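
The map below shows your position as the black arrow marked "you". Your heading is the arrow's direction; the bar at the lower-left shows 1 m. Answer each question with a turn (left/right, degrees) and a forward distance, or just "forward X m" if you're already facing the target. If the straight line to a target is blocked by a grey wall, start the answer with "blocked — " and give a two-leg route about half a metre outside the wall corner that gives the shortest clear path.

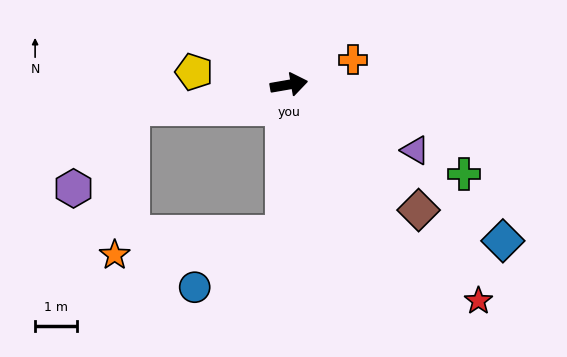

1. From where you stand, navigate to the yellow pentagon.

turn left 163°, forward 2.3 m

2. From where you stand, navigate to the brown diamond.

turn right 54°, forward 4.3 m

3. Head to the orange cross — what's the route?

turn left 11°, forward 1.6 m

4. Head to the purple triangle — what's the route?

turn right 37°, forward 3.4 m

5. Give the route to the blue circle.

blocked — turn right 102°, forward 3.5 m, then turn right 56°, forward 2.5 m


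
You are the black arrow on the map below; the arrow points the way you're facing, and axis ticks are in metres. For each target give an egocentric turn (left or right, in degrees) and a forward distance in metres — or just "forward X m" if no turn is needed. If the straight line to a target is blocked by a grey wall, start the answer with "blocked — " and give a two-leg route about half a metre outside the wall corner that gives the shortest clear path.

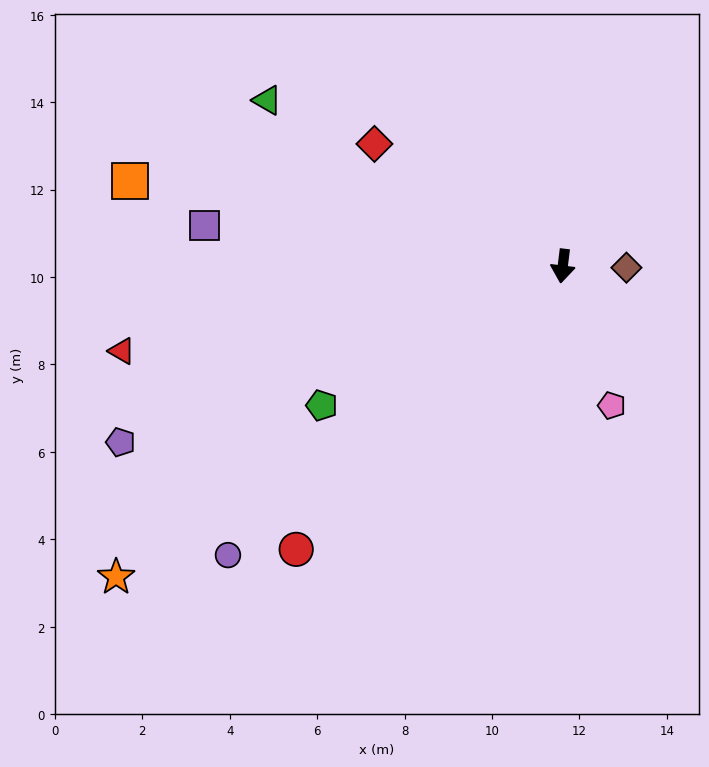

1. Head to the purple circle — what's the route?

turn right 42°, forward 10.1 m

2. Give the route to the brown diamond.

turn left 96°, forward 1.5 m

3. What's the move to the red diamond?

turn right 116°, forward 5.1 m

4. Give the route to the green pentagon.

turn right 53°, forward 6.4 m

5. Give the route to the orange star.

turn right 48°, forward 12.5 m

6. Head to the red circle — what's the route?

turn right 36°, forward 8.9 m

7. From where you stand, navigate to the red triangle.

turn right 72°, forward 10.3 m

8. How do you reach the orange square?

turn right 94°, forward 10.1 m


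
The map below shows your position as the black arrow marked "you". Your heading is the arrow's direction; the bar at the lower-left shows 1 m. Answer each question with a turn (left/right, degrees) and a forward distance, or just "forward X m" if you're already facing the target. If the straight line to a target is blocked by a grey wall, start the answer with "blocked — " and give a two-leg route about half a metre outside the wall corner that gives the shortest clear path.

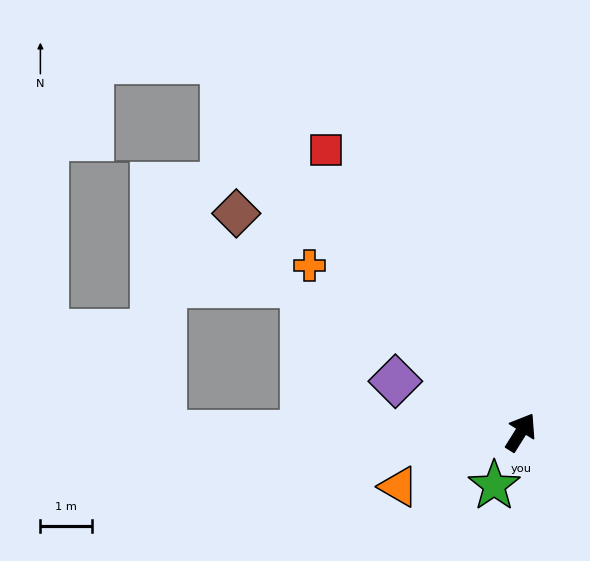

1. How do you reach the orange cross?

turn left 84°, forward 5.2 m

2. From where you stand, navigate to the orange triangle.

turn left 146°, forward 2.6 m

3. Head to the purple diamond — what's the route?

turn left 100°, forward 2.6 m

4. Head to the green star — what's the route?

turn right 174°, forward 1.1 m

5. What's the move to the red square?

turn left 67°, forward 6.6 m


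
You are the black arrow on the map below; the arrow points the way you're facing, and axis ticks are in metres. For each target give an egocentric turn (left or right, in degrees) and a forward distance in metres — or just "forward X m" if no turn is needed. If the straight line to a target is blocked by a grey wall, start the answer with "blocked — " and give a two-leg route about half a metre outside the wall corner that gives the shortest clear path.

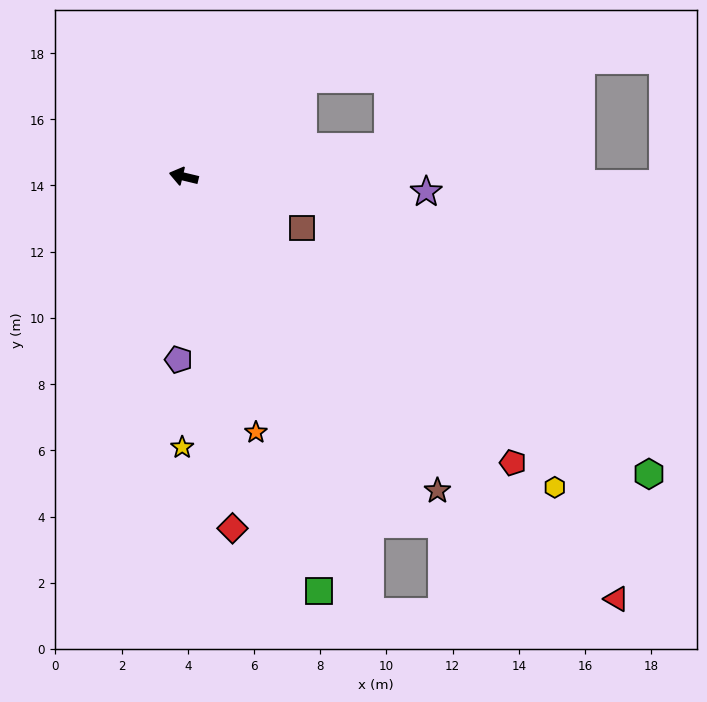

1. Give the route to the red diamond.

turn left 111°, forward 10.7 m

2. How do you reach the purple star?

turn right 170°, forward 7.3 m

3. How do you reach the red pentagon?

turn left 152°, forward 13.2 m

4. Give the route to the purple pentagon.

turn left 102°, forward 5.5 m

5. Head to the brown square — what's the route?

turn left 170°, forward 3.9 m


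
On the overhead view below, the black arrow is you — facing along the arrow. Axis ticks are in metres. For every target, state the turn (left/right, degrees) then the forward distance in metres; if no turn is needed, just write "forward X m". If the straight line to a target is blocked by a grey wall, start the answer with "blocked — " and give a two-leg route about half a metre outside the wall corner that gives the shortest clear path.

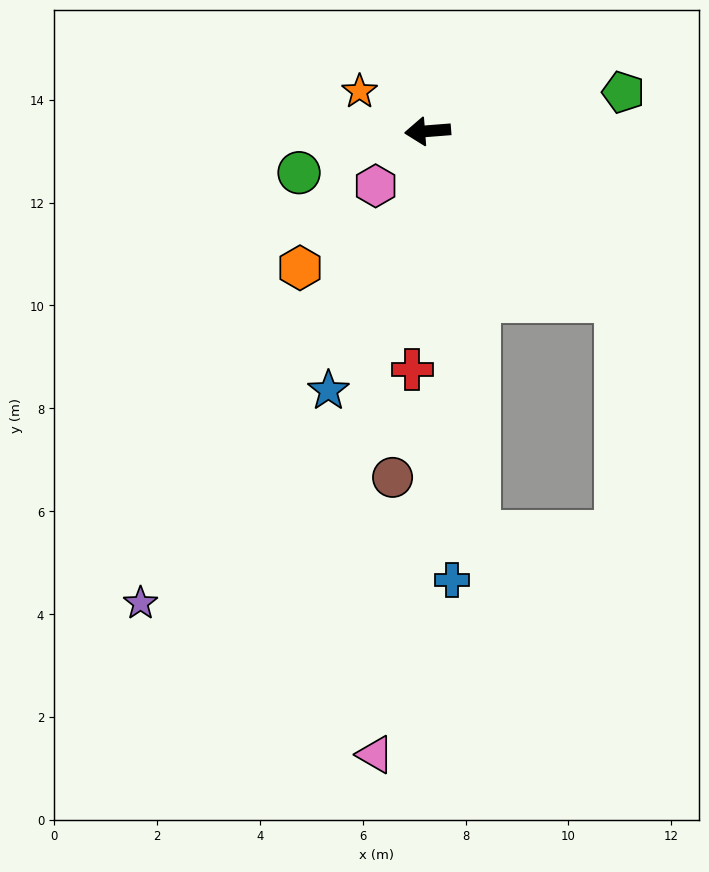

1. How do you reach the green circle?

turn left 13°, forward 2.6 m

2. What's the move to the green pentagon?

turn right 173°, forward 3.9 m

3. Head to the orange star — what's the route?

turn right 35°, forward 1.5 m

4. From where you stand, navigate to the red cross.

turn left 82°, forward 4.6 m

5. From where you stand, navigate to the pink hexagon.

turn left 42°, forward 1.5 m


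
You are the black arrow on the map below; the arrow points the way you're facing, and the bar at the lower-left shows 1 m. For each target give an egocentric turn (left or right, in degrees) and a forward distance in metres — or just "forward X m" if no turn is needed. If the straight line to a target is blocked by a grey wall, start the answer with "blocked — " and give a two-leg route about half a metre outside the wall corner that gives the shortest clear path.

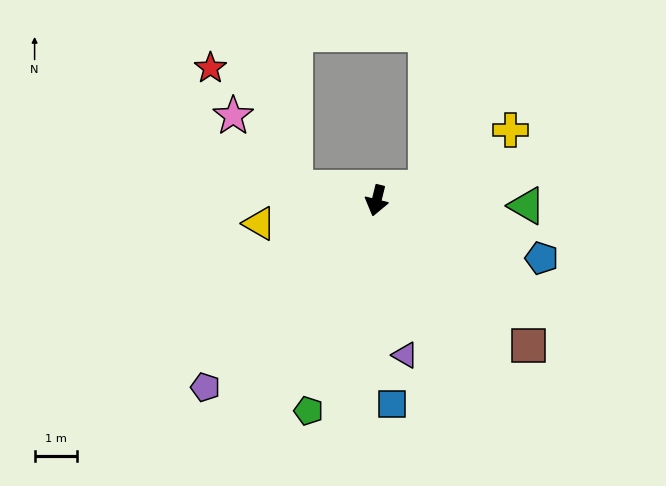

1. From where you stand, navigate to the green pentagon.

turn right 4°, forward 5.2 m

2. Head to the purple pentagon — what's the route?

turn right 29°, forward 6.0 m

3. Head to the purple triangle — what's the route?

turn left 24°, forward 3.7 m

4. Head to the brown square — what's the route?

turn left 60°, forward 4.9 m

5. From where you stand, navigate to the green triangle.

turn left 102°, forward 3.5 m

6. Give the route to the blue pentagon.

turn left 85°, forward 4.1 m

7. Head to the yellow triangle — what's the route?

turn right 65°, forward 2.8 m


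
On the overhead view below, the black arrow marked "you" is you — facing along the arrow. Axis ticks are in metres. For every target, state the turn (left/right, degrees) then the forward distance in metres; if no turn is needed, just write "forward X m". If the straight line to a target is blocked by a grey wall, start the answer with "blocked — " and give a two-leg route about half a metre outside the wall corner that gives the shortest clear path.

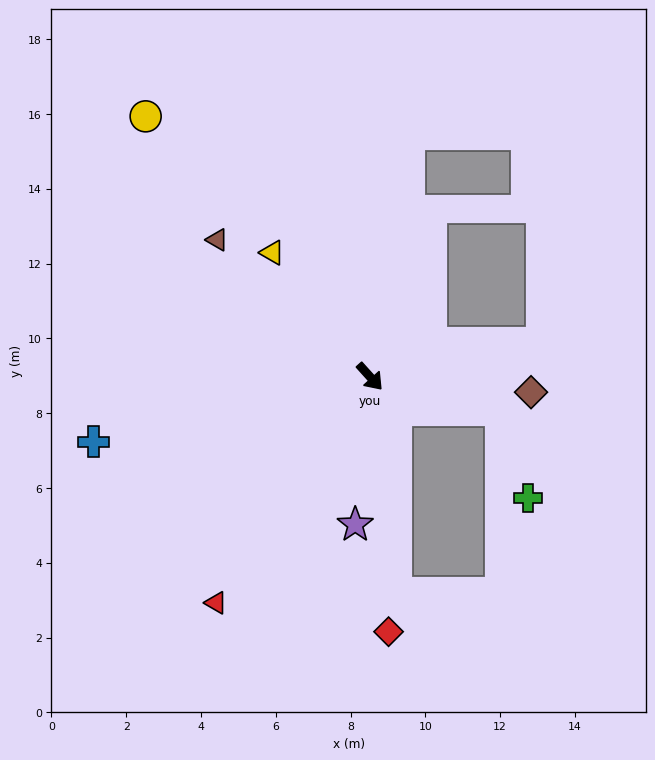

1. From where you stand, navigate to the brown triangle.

turn right 174°, forward 5.5 m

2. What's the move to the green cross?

blocked — turn left 34°, forward 3.6 m, then turn right 59°, forward 2.5 m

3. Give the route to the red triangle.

turn right 76°, forward 7.3 m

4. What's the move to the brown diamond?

turn left 42°, forward 4.3 m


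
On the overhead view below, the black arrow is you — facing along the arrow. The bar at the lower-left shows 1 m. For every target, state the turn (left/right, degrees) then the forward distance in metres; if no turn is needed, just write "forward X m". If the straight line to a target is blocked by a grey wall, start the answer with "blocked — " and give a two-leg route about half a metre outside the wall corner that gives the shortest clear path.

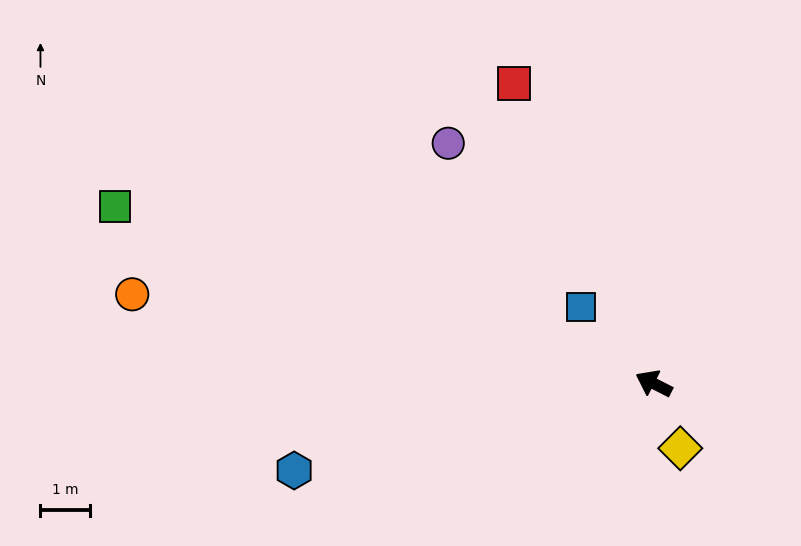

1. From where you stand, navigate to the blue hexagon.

turn left 41°, forward 7.5 m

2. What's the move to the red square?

turn right 38°, forward 6.7 m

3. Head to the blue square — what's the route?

turn right 19°, forward 2.1 m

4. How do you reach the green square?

turn left 9°, forward 11.5 m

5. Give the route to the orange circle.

turn left 17°, forward 10.8 m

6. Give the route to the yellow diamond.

turn left 139°, forward 1.4 m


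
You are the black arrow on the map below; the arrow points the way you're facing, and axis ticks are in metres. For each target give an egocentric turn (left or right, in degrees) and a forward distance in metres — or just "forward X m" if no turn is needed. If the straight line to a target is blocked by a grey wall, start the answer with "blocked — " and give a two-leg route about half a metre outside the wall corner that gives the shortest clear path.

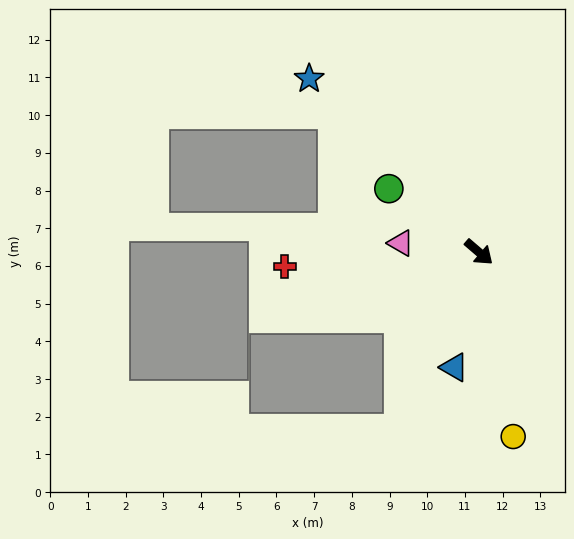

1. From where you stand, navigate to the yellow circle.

turn right 39°, forward 5.0 m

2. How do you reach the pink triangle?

turn right 146°, forward 2.1 m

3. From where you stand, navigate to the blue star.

turn left 175°, forward 6.4 m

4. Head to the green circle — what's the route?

turn right 175°, forward 2.9 m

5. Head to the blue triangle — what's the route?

turn right 61°, forward 3.1 m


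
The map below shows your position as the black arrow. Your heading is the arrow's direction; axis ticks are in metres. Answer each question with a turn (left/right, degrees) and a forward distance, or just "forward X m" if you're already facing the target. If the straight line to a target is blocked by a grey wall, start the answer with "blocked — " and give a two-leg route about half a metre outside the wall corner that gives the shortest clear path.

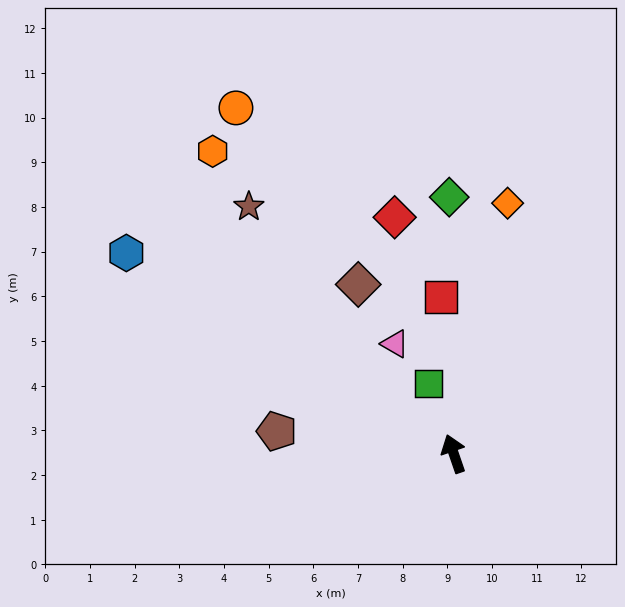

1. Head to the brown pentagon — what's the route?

turn left 64°, forward 4.0 m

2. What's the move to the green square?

forward 1.7 m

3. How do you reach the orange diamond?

turn right 31°, forward 5.7 m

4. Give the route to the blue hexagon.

turn left 40°, forward 8.6 m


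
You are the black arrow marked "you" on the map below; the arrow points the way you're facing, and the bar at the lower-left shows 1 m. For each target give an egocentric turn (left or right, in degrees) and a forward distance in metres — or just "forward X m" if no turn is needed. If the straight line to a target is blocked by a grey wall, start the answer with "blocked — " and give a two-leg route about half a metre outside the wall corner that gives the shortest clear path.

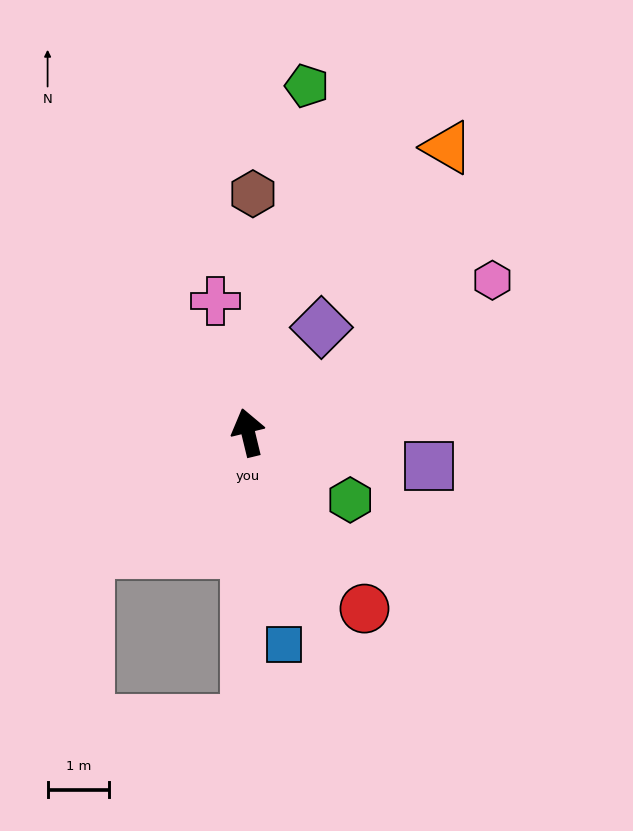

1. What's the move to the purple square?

turn right 114°, forward 3.0 m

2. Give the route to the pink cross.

forward 2.2 m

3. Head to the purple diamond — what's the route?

turn right 48°, forward 2.1 m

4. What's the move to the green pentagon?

turn right 23°, forward 5.7 m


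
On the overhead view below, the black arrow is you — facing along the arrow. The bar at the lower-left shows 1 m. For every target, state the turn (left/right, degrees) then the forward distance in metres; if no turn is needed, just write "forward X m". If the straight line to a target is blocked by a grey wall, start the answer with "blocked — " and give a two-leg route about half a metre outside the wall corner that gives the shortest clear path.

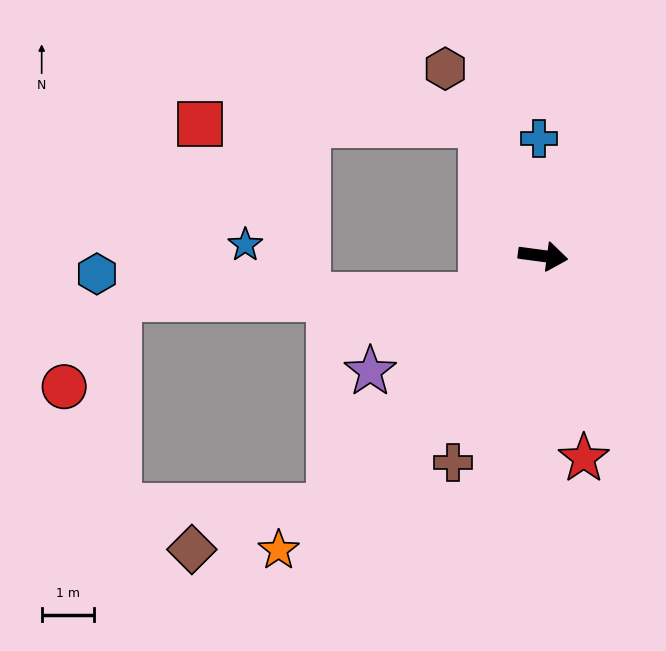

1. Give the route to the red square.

blocked — turn left 123°, forward 2.7 m, then turn left 64°, forward 5.3 m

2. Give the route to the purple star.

turn right 139°, forward 3.9 m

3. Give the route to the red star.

turn right 71°, forward 3.9 m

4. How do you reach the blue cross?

turn left 100°, forward 2.2 m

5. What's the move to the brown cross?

turn right 106°, forward 4.3 m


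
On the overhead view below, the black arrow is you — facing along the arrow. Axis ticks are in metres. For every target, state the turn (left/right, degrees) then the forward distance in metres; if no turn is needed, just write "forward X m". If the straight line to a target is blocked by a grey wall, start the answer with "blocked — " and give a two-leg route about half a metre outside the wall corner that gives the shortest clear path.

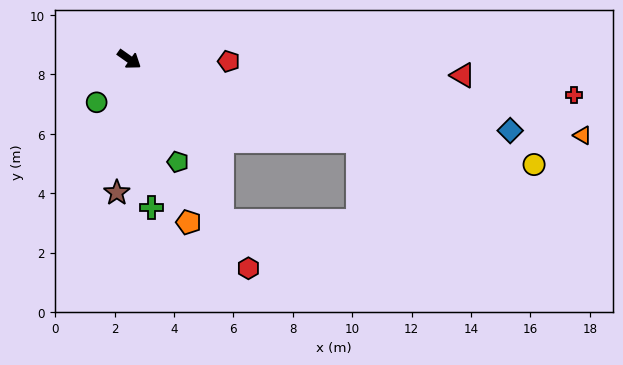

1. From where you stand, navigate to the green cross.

turn right 46°, forward 5.0 m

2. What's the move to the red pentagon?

turn left 34°, forward 3.3 m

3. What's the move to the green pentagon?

turn right 29°, forward 3.8 m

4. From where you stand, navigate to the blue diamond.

turn left 25°, forward 13.1 m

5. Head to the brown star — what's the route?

turn right 60°, forward 4.5 m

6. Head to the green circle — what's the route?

turn right 92°, forward 1.8 m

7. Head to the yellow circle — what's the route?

turn left 21°, forward 14.1 m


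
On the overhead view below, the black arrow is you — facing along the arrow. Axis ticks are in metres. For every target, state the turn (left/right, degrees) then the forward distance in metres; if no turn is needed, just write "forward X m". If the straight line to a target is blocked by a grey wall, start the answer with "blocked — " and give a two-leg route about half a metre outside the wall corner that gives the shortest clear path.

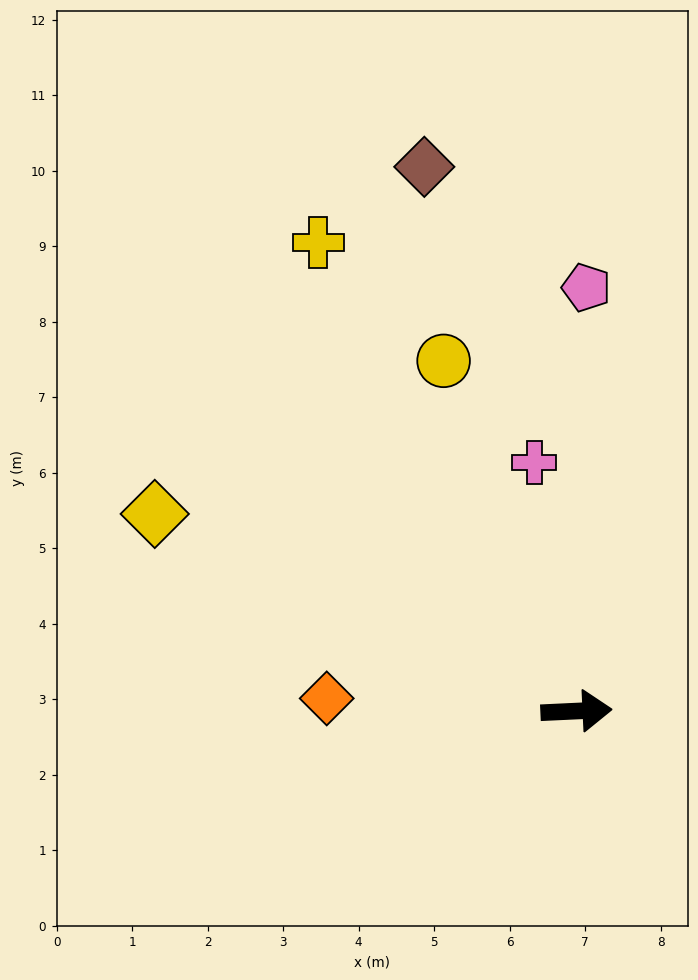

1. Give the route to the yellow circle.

turn left 108°, forward 5.0 m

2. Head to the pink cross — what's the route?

turn left 97°, forward 3.3 m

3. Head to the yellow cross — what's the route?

turn left 116°, forward 7.1 m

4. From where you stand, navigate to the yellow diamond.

turn left 152°, forward 6.2 m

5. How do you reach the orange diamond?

turn left 174°, forward 3.3 m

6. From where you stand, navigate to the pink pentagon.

turn left 86°, forward 5.6 m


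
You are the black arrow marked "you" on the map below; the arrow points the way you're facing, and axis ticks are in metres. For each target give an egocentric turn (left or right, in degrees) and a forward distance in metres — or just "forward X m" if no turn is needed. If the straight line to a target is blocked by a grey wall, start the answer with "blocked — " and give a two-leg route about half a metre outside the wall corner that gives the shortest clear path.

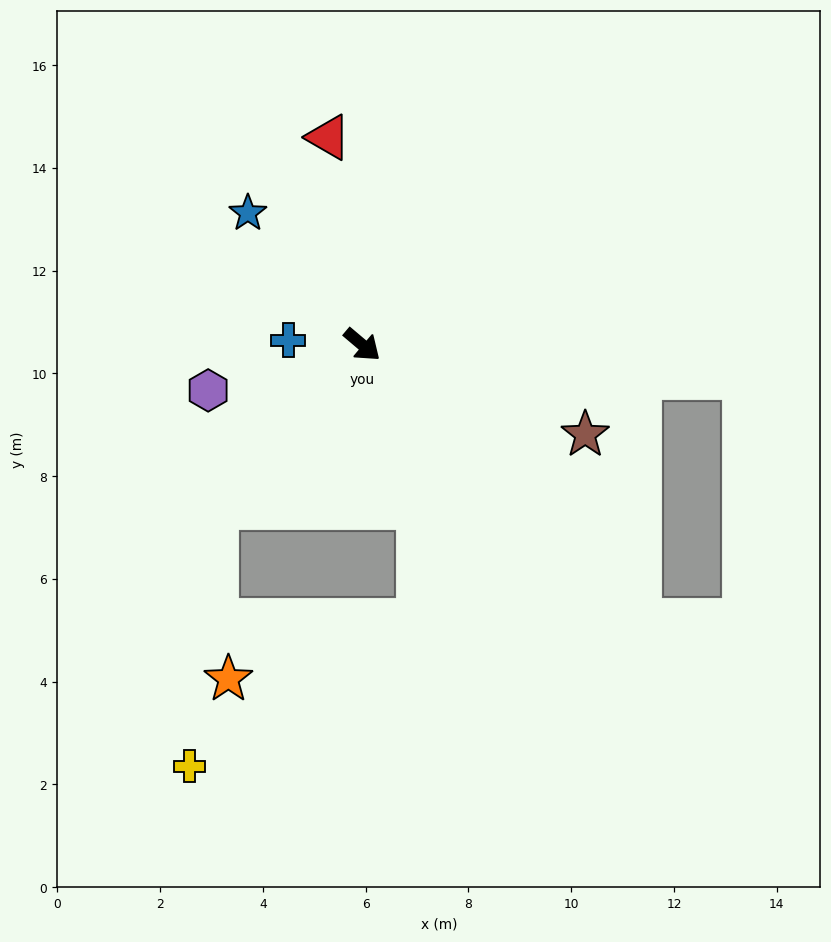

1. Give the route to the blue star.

turn left 171°, forward 3.4 m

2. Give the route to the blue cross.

turn right 143°, forward 1.4 m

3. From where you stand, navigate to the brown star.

turn left 18°, forward 4.7 m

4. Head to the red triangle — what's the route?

turn left 139°, forward 4.1 m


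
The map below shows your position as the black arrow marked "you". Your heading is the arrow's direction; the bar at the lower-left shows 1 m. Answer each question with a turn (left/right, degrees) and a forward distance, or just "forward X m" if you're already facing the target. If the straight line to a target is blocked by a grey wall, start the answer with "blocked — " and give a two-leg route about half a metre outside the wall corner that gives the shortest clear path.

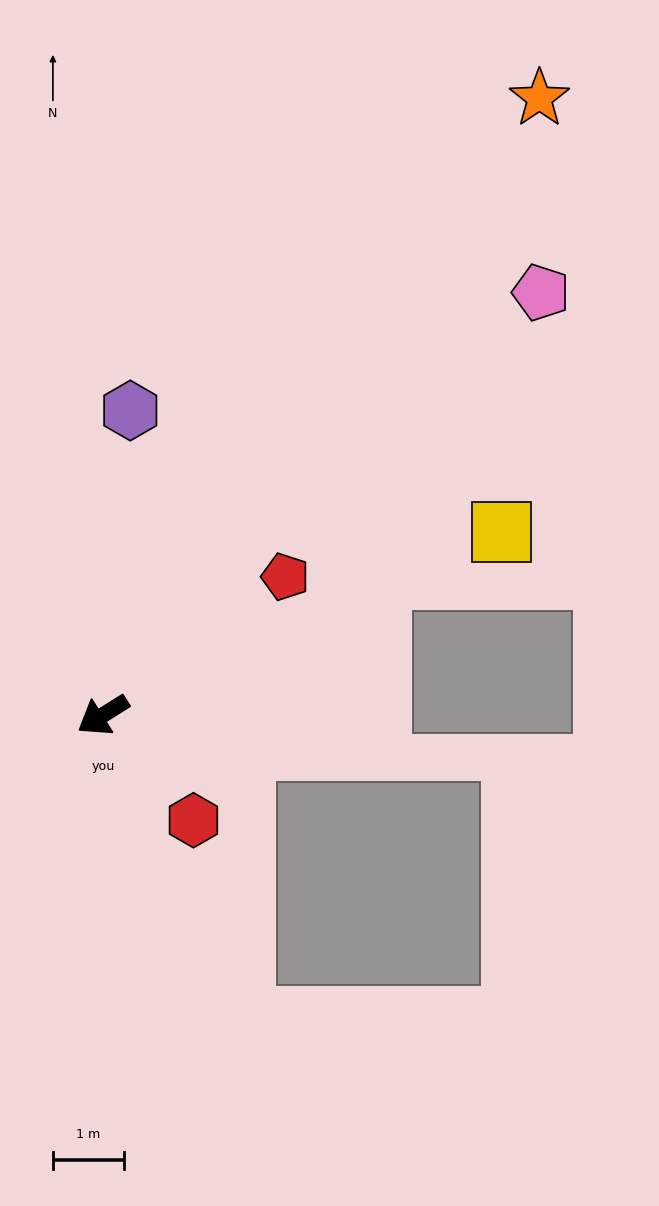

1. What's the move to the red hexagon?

turn left 99°, forward 1.9 m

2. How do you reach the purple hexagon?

turn right 127°, forward 4.3 m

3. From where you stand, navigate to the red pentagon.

turn right 175°, forward 3.2 m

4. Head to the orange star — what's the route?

turn right 157°, forward 10.6 m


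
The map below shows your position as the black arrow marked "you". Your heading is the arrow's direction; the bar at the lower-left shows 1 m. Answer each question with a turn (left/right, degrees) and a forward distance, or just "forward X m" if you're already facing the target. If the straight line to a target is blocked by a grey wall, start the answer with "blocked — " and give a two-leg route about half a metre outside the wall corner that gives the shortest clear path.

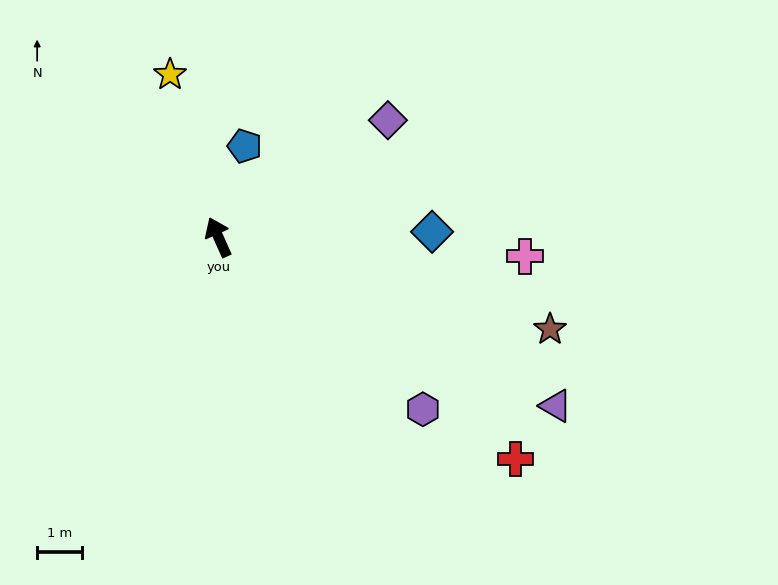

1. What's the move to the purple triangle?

turn right 141°, forward 8.5 m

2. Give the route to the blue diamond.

turn right 113°, forward 4.8 m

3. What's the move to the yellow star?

turn right 8°, forward 3.8 m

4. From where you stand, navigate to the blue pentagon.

turn right 40°, forward 2.1 m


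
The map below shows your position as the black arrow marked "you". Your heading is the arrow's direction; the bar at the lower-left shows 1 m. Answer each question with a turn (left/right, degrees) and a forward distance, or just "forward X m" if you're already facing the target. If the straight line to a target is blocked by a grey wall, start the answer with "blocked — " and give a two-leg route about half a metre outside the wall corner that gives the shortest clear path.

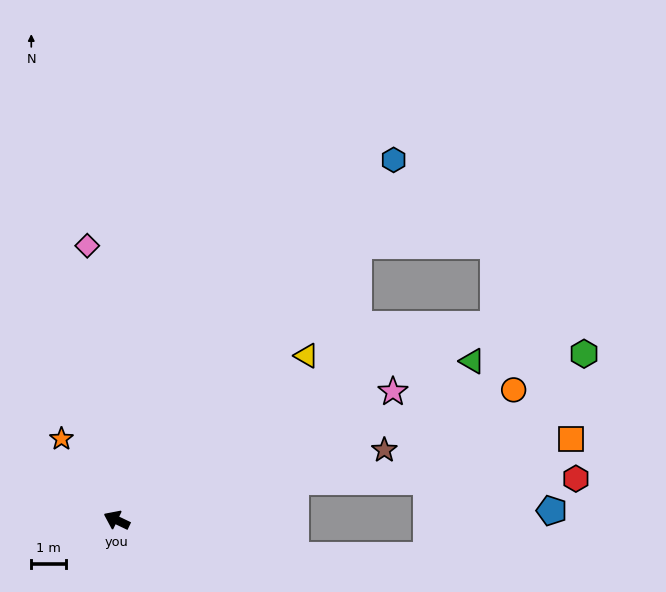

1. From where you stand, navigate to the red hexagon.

blocked — turn right 142°, forward 5.2 m, then turn right 12°, forward 8.1 m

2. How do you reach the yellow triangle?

turn right 114°, forward 7.2 m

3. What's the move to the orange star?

turn right 30°, forward 2.8 m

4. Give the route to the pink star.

turn right 130°, forward 8.7 m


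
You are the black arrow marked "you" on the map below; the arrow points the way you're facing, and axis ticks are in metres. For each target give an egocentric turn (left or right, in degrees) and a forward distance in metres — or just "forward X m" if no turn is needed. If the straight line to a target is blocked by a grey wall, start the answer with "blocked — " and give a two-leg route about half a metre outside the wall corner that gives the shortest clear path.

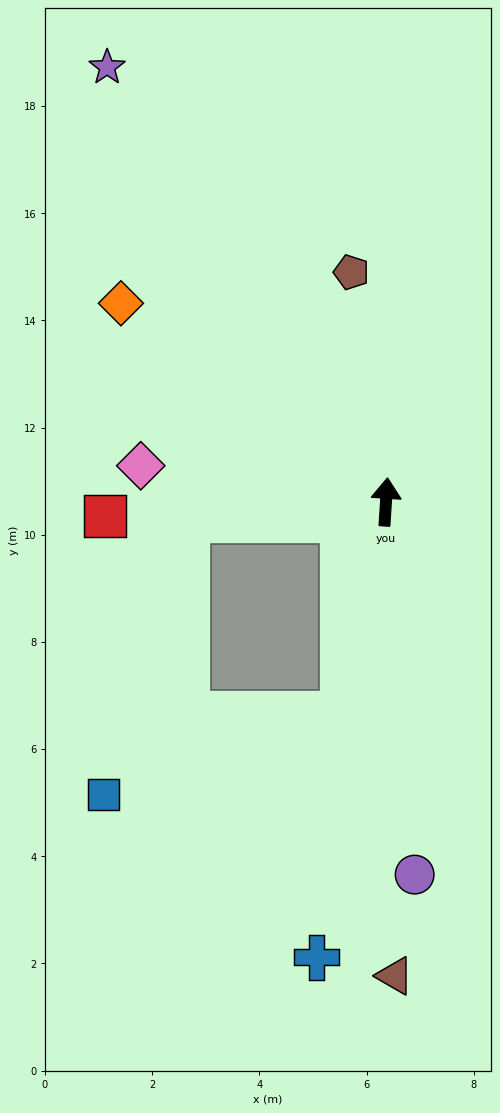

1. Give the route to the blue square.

blocked — turn left 172°, forward 4.0 m, then turn right 60°, forward 4.7 m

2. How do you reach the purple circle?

turn right 172°, forward 7.0 m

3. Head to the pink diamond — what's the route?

turn left 85°, forward 4.6 m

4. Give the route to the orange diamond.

turn left 57°, forward 6.2 m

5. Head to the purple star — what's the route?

turn left 36°, forward 9.6 m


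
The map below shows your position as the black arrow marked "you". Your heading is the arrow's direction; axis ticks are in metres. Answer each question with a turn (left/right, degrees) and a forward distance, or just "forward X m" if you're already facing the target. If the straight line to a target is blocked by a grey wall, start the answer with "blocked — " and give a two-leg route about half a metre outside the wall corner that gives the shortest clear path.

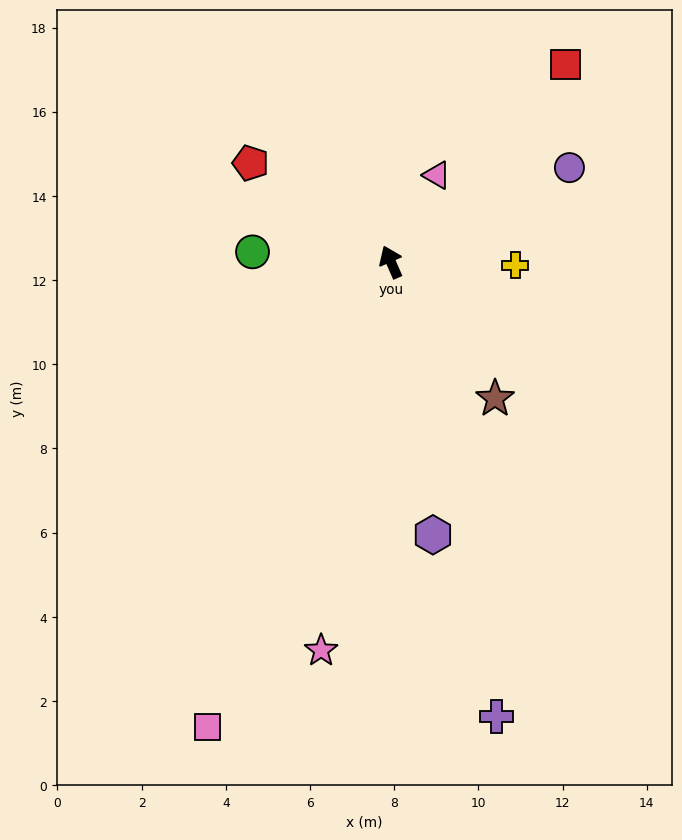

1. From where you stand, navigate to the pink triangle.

turn right 51°, forward 2.3 m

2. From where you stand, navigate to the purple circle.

turn right 86°, forward 4.8 m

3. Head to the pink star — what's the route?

turn left 146°, forward 9.4 m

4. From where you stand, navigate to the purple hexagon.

turn left 165°, forward 6.6 m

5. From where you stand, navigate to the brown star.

turn right 166°, forward 4.1 m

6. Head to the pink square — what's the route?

turn left 135°, forward 11.9 m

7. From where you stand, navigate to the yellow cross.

turn right 115°, forward 3.0 m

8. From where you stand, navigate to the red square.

turn right 65°, forward 6.3 m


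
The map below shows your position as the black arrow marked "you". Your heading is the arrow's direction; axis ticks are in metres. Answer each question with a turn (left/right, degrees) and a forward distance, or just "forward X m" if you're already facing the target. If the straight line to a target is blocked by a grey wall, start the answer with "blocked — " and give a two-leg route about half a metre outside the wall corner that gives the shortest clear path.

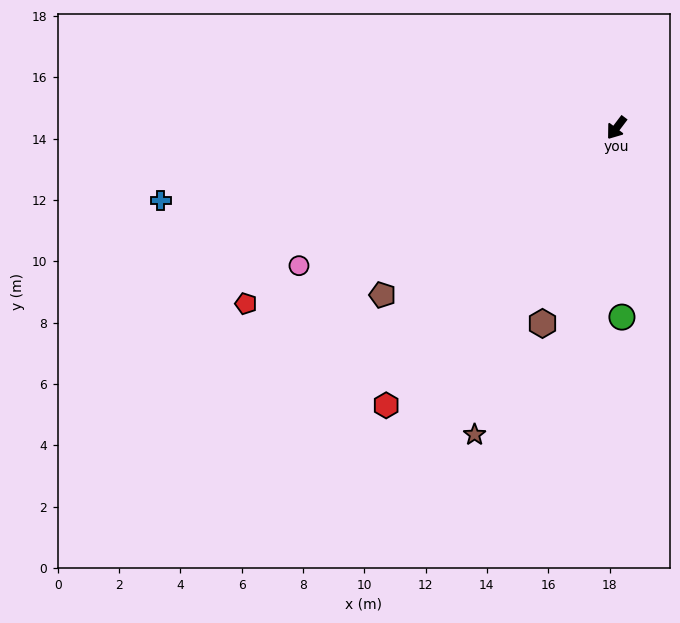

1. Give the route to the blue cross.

turn right 44°, forward 15.1 m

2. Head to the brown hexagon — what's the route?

turn left 16°, forward 6.8 m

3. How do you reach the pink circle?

turn right 29°, forward 11.3 m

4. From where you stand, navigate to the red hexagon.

turn right 3°, forward 11.8 m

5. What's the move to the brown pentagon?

turn right 17°, forward 9.4 m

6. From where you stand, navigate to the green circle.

turn left 39°, forward 6.2 m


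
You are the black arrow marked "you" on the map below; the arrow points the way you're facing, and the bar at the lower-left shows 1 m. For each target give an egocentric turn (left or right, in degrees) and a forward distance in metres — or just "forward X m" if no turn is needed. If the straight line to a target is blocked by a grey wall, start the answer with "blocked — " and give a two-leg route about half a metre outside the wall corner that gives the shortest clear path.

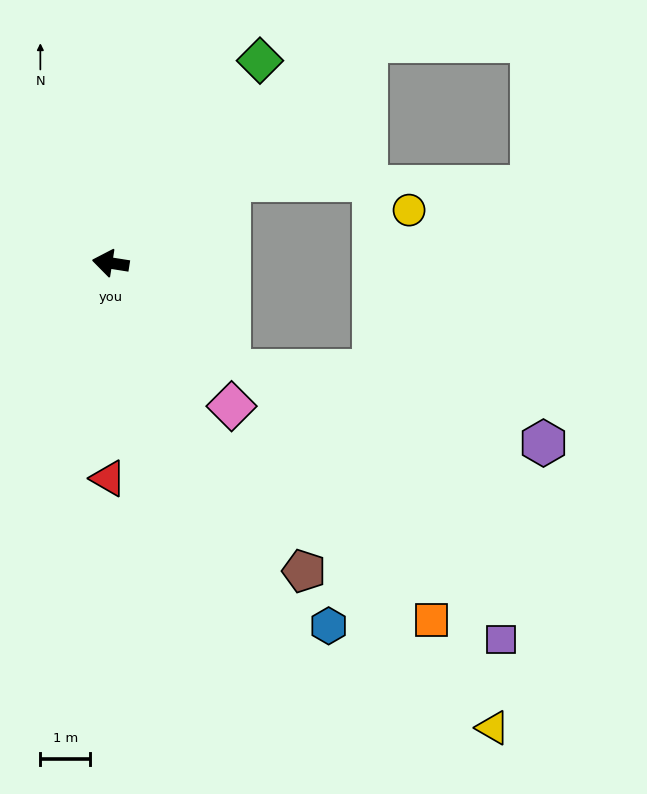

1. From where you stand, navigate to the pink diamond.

turn left 139°, forward 3.8 m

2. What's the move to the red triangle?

turn left 98°, forward 4.3 m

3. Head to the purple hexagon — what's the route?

blocked — turn left 147°, forward 3.2 m, then turn left 29°, forward 6.4 m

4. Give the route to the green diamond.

turn right 117°, forward 5.0 m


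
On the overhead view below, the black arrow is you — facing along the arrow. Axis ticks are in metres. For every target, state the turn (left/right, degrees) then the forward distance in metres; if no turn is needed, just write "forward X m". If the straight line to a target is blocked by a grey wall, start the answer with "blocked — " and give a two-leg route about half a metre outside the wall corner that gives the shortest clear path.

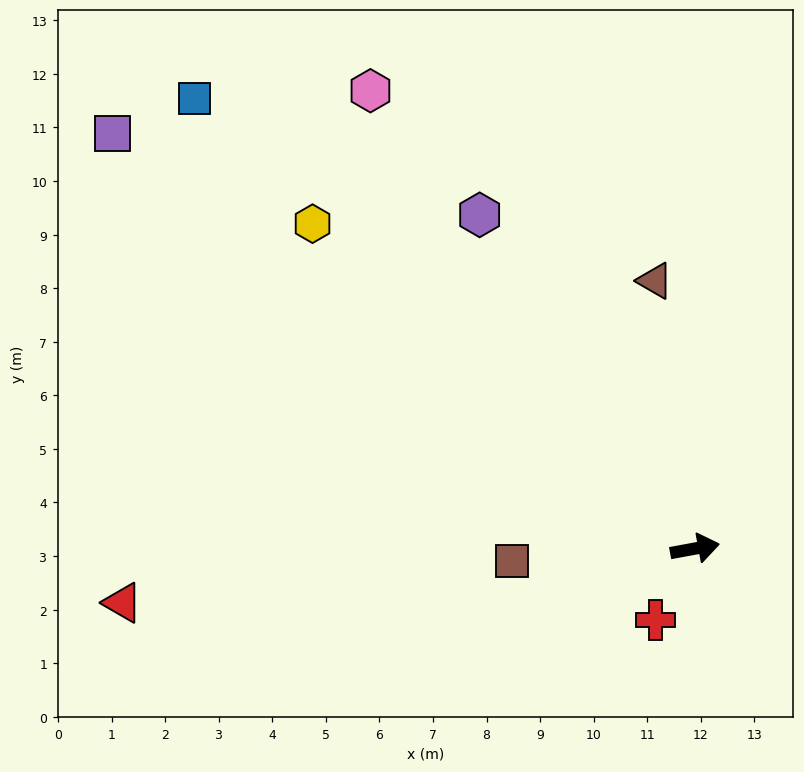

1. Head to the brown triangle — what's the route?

turn left 88°, forward 5.1 m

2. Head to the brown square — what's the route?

turn left 173°, forward 3.4 m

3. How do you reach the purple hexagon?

turn left 112°, forward 7.4 m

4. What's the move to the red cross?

turn right 129°, forward 1.5 m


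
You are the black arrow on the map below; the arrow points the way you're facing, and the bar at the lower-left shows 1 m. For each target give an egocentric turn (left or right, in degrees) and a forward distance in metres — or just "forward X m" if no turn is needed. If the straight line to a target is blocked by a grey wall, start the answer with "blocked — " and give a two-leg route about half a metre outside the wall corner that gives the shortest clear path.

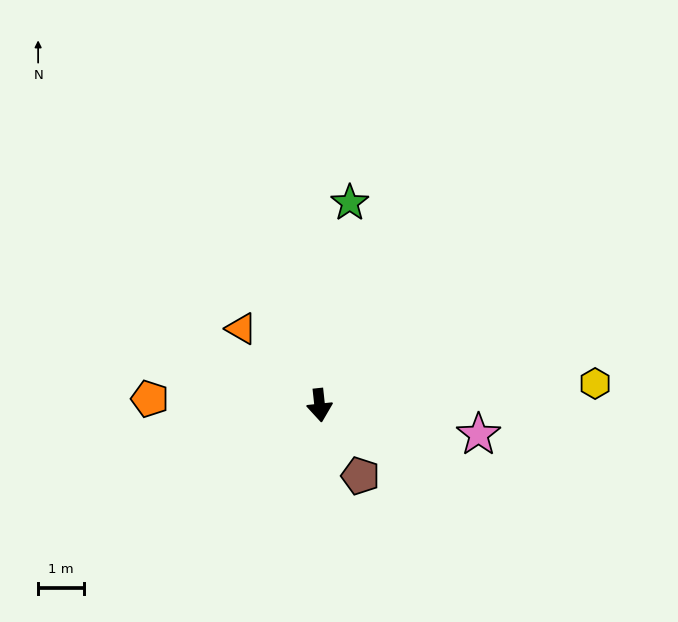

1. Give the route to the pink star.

turn left 73°, forward 3.5 m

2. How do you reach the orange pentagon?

turn right 98°, forward 3.7 m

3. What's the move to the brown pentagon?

turn left 24°, forward 1.8 m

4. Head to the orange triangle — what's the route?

turn right 141°, forward 2.4 m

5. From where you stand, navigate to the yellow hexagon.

turn left 88°, forward 6.0 m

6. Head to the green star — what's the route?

turn left 165°, forward 4.5 m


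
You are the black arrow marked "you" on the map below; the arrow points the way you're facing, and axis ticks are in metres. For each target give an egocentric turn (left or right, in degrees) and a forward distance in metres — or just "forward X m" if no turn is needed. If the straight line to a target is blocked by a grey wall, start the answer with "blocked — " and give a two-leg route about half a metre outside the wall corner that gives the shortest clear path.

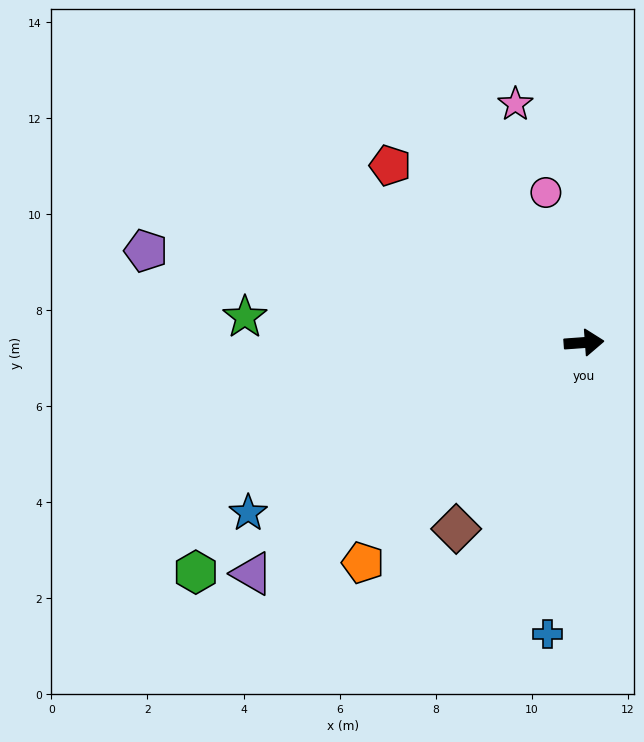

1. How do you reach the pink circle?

turn left 100°, forward 3.2 m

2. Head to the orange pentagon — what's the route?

turn right 139°, forward 6.5 m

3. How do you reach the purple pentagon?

turn left 164°, forward 9.3 m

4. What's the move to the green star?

turn left 172°, forward 7.1 m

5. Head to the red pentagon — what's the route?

turn left 133°, forward 5.5 m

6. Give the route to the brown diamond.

turn right 129°, forward 4.7 m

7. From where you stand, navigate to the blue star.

turn right 157°, forward 7.8 m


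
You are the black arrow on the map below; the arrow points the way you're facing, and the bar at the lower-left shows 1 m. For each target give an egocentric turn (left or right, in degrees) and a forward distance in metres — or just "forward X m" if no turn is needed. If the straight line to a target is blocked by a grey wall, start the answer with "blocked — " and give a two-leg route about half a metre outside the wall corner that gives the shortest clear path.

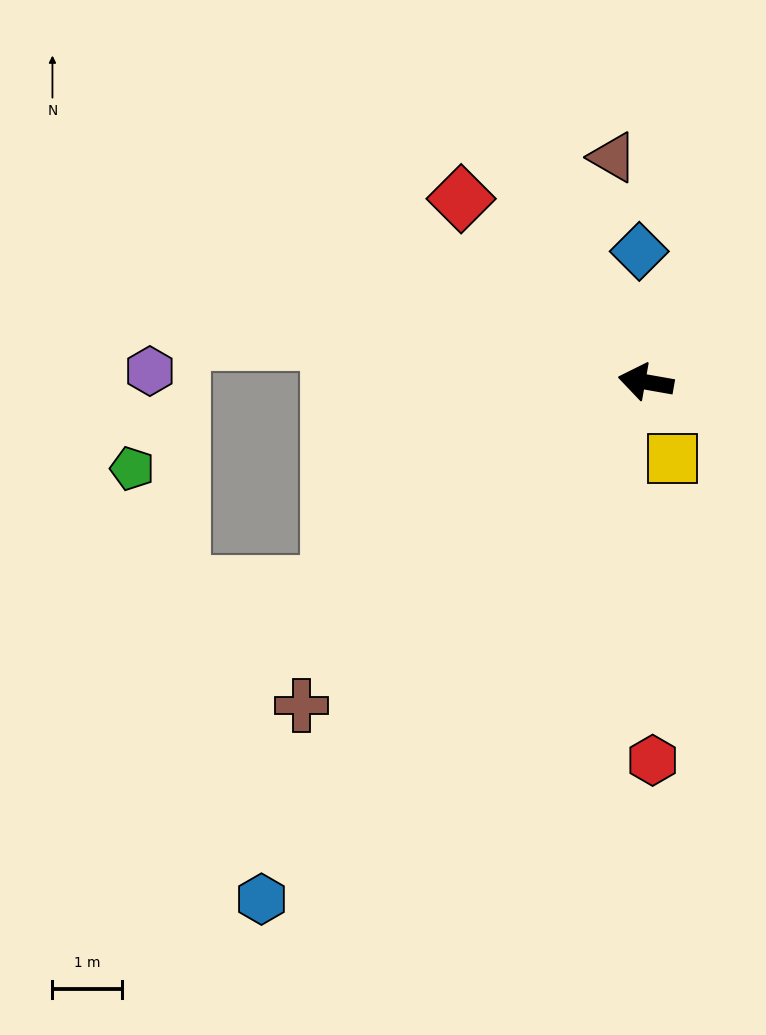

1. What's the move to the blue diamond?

turn right 77°, forward 1.9 m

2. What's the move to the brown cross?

turn left 53°, forward 6.8 m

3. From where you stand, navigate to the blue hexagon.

turn left 63°, forward 9.3 m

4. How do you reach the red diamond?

turn right 35°, forward 3.8 m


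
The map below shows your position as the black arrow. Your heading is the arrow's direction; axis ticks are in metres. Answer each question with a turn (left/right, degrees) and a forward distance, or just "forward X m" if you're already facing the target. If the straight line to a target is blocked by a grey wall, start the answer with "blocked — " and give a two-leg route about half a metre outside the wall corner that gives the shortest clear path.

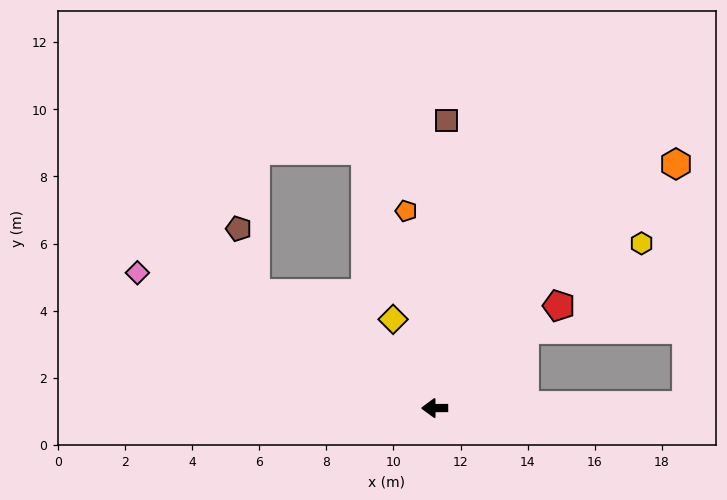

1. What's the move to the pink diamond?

turn right 25°, forward 9.7 m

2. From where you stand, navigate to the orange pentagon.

turn right 82°, forward 5.9 m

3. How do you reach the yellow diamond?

turn right 65°, forward 2.9 m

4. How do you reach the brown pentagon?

blocked — turn right 33°, forward 6.3 m, then turn right 42°, forward 2.0 m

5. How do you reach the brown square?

turn right 93°, forward 8.6 m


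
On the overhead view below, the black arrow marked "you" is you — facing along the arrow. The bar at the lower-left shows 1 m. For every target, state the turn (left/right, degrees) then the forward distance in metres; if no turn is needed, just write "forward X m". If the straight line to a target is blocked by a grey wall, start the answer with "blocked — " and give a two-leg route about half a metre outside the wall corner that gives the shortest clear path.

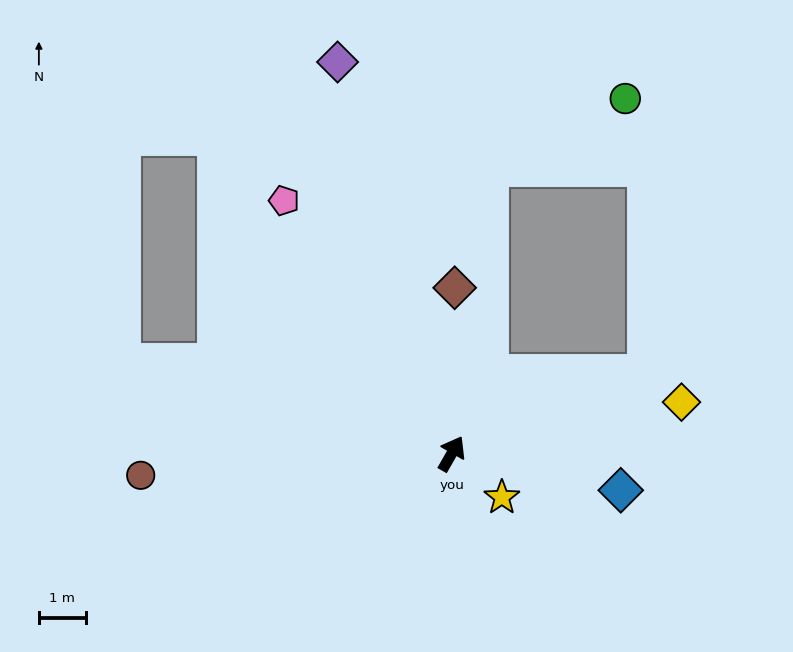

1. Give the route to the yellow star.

turn right 101°, forward 1.4 m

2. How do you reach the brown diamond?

turn left 29°, forward 3.5 m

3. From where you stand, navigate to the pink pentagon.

turn left 63°, forward 6.5 m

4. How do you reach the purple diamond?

turn left 46°, forward 8.7 m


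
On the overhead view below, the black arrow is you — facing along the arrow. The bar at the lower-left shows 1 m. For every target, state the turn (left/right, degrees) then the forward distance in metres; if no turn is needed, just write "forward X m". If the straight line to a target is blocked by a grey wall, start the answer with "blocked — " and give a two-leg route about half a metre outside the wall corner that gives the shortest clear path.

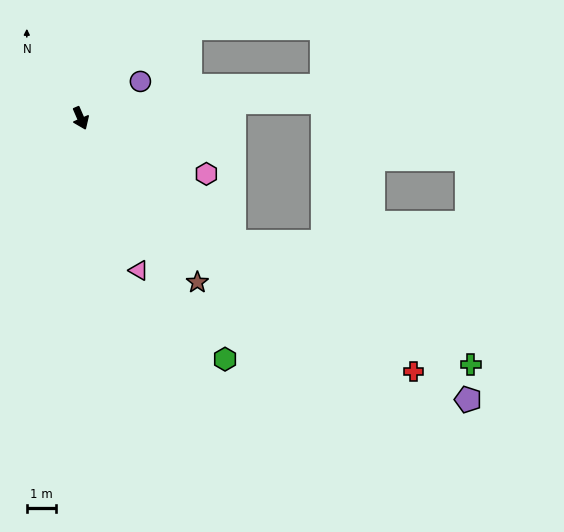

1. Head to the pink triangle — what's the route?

turn right 3°, forward 5.6 m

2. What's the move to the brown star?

turn left 12°, forward 6.9 m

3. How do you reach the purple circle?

turn left 98°, forward 2.4 m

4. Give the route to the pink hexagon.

turn left 43°, forward 4.7 m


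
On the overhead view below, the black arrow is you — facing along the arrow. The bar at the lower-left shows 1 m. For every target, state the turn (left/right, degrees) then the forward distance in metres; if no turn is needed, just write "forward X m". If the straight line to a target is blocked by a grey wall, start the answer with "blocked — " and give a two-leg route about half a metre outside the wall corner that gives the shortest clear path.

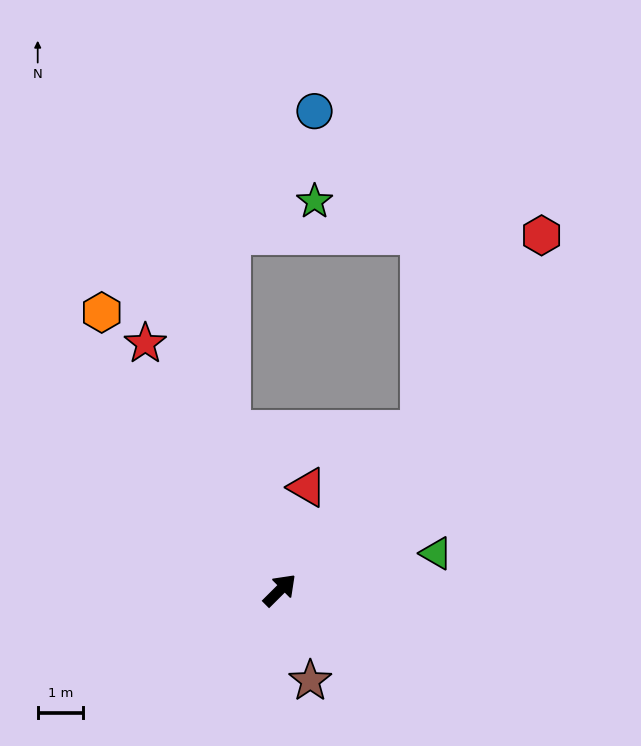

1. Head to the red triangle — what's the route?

turn left 30°, forward 2.3 m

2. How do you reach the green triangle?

turn right 32°, forward 3.5 m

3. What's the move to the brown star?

turn right 116°, forward 2.1 m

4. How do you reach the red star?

turn left 74°, forward 6.2 m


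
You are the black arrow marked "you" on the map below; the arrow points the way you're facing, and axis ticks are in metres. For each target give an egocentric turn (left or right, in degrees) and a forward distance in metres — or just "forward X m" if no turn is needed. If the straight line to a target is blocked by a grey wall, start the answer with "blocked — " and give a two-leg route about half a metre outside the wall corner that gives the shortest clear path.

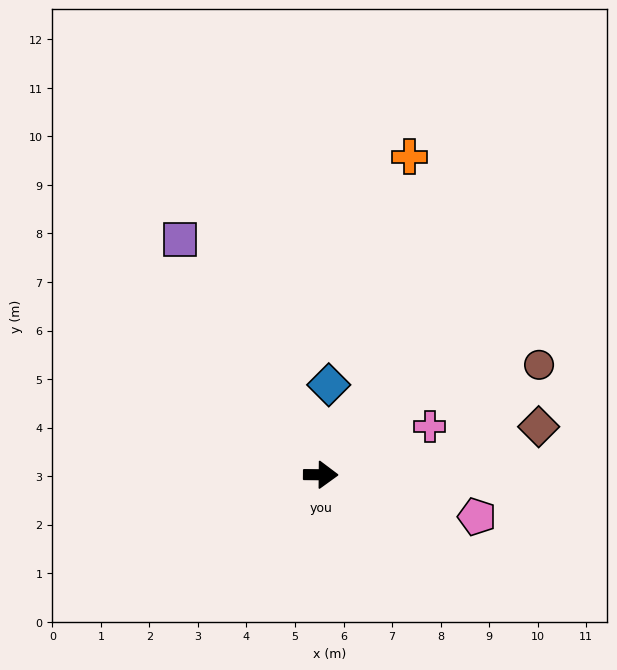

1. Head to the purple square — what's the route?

turn left 121°, forward 5.6 m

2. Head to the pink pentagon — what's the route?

turn right 15°, forward 3.3 m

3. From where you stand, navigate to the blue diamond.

turn left 85°, forward 1.9 m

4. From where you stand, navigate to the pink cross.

turn left 24°, forward 2.5 m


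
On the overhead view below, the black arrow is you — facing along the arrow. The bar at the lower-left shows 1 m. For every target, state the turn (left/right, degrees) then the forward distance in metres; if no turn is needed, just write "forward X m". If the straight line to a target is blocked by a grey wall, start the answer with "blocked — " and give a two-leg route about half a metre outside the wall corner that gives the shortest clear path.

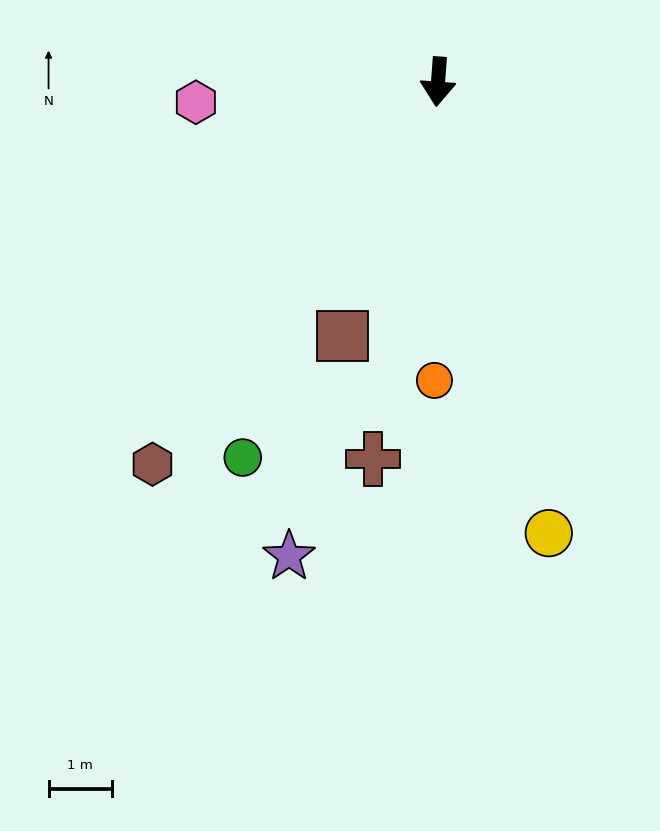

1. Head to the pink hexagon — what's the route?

turn right 81°, forward 3.8 m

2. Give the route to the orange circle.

turn left 4°, forward 4.7 m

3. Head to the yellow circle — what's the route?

turn left 18°, forward 7.4 m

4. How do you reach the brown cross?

turn right 6°, forward 6.1 m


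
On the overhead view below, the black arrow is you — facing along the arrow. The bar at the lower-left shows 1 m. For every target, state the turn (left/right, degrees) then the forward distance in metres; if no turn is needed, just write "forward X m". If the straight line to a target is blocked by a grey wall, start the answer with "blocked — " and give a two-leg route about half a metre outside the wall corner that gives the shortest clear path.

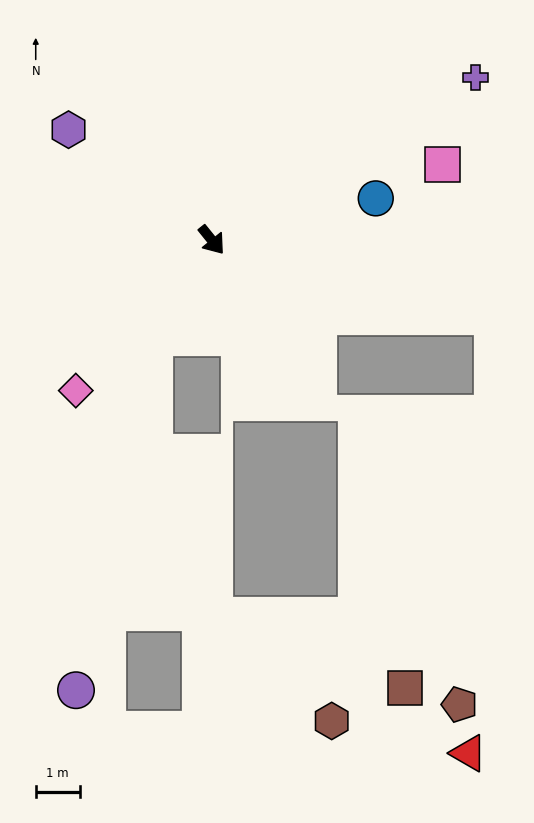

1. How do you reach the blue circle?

turn left 65°, forward 3.8 m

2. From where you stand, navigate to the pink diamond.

turn right 81°, forward 4.6 m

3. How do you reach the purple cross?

turn left 83°, forward 7.1 m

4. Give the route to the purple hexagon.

turn right 166°, forward 4.1 m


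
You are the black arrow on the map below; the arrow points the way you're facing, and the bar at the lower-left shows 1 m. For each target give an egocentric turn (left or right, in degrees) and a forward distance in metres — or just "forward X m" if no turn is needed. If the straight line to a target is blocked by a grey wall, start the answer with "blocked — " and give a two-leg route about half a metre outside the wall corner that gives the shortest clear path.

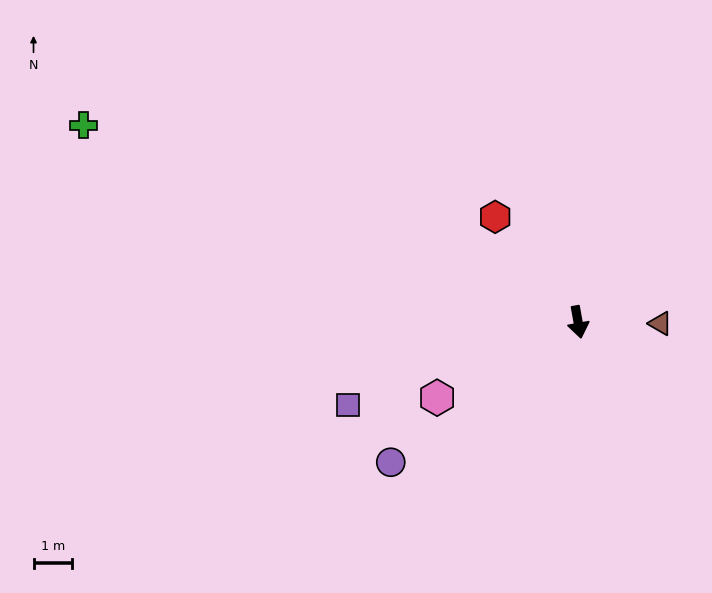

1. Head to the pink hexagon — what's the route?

turn right 72°, forward 4.1 m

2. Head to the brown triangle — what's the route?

turn left 79°, forward 2.1 m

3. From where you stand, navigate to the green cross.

turn right 122°, forward 13.7 m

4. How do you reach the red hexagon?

turn right 152°, forward 3.4 m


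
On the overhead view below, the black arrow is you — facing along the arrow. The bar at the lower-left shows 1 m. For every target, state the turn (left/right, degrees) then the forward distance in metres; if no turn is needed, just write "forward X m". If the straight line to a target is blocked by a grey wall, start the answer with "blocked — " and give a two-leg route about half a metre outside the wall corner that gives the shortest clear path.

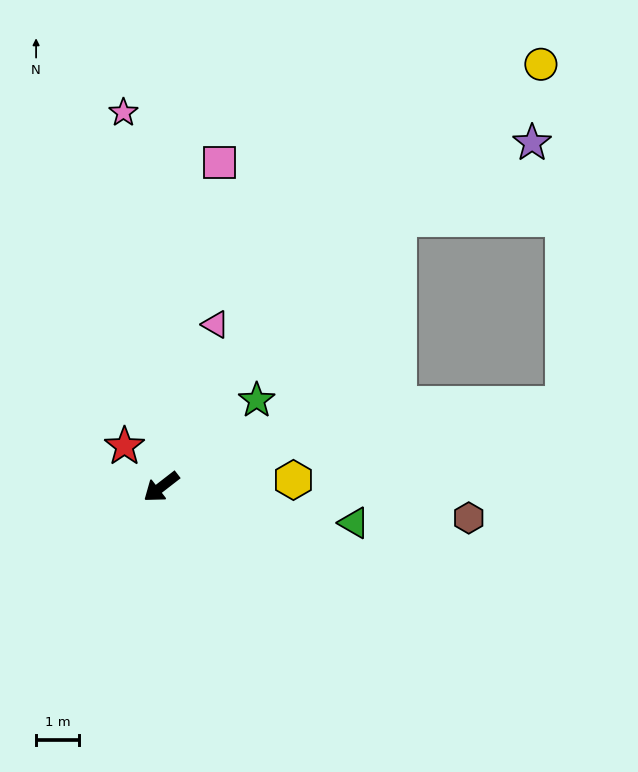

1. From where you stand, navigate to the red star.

turn right 86°, forward 1.3 m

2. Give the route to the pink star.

turn right 122°, forward 8.9 m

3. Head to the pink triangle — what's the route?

turn right 146°, forward 4.0 m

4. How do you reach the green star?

turn right 176°, forward 3.0 m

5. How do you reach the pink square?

turn right 138°, forward 7.8 m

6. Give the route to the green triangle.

turn left 132°, forward 4.6 m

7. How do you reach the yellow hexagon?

turn left 145°, forward 3.1 m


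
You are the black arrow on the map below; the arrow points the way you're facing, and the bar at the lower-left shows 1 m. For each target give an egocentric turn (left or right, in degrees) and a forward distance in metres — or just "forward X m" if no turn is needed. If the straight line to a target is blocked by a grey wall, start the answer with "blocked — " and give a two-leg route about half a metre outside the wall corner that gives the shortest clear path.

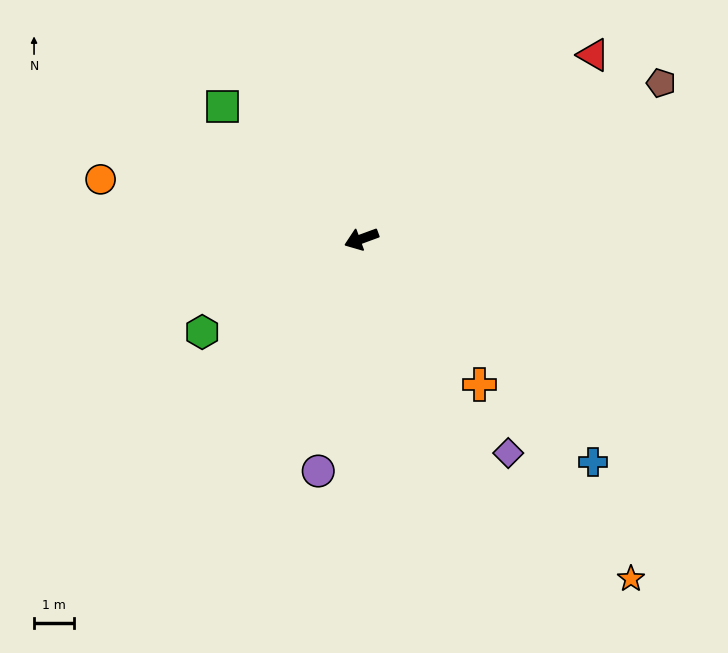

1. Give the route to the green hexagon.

turn left 10°, forward 4.6 m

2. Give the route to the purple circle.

turn left 59°, forward 5.9 m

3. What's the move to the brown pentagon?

turn right 173°, forward 8.4 m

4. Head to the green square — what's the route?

turn right 64°, forward 4.8 m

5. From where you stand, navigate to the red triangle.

turn right 162°, forward 7.4 m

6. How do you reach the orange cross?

turn left 109°, forward 4.7 m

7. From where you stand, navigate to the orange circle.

turn right 33°, forward 6.7 m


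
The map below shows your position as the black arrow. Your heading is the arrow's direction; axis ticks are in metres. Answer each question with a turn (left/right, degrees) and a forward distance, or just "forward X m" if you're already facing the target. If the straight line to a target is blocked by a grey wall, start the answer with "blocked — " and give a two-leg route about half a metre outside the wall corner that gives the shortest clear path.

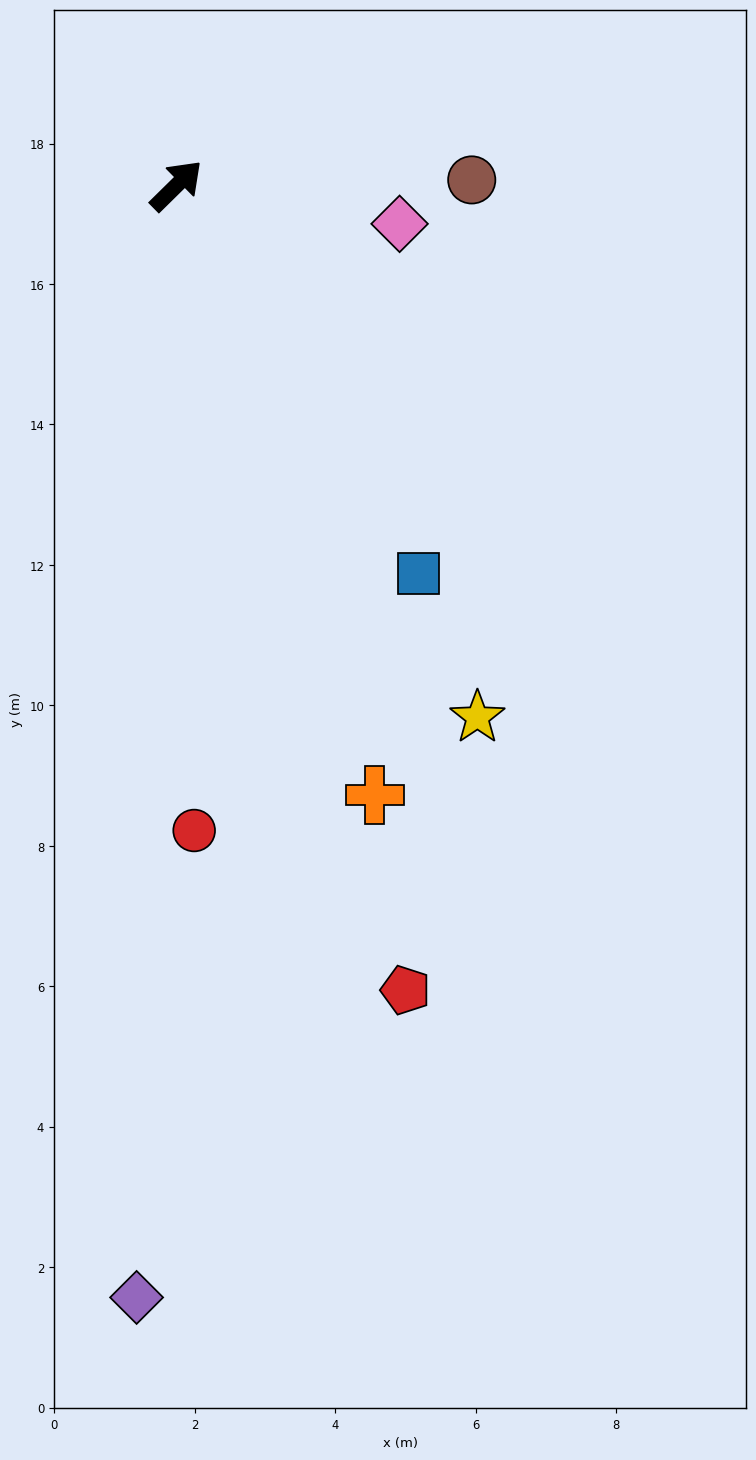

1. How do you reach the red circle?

turn right 133°, forward 9.2 m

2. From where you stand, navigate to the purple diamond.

turn right 137°, forward 15.8 m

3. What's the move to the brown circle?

turn right 43°, forward 4.2 m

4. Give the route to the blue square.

turn right 103°, forward 6.5 m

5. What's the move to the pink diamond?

turn right 54°, forward 3.2 m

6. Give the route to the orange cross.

turn right 117°, forward 9.1 m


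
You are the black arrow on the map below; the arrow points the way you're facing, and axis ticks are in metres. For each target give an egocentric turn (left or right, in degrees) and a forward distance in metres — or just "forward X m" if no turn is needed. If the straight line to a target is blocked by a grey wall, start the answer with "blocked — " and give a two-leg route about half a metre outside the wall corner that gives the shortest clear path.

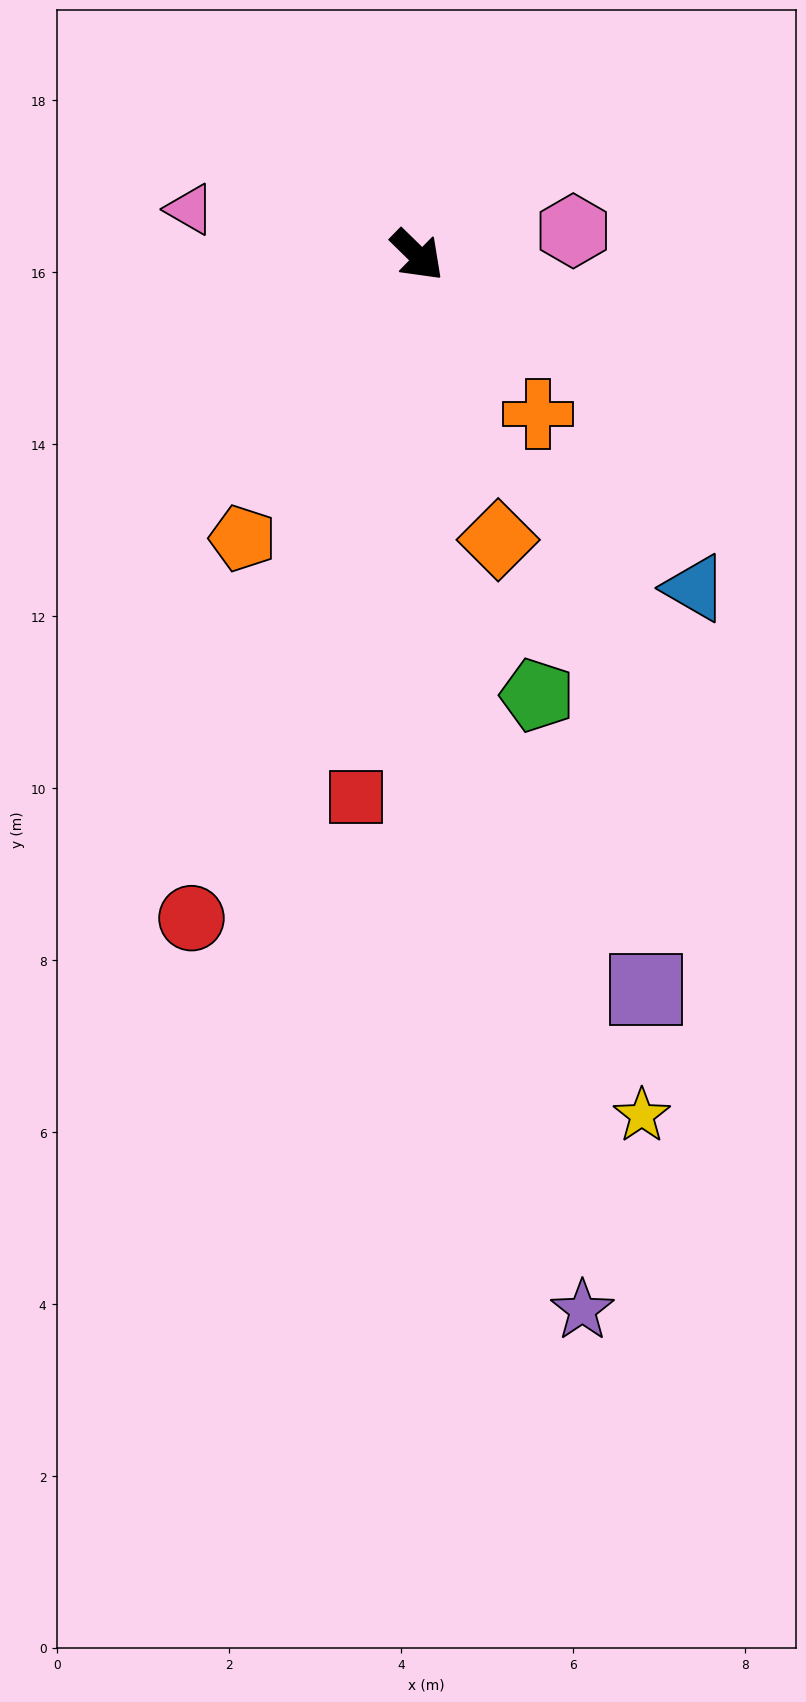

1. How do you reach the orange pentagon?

turn right 77°, forward 3.9 m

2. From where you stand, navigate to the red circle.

turn right 64°, forward 8.1 m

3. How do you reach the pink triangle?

turn right 147°, forward 2.7 m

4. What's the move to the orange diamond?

turn right 30°, forward 3.4 m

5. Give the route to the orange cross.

turn right 8°, forward 2.3 m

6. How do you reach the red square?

turn right 52°, forward 6.3 m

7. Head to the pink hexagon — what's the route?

turn left 53°, forward 1.8 m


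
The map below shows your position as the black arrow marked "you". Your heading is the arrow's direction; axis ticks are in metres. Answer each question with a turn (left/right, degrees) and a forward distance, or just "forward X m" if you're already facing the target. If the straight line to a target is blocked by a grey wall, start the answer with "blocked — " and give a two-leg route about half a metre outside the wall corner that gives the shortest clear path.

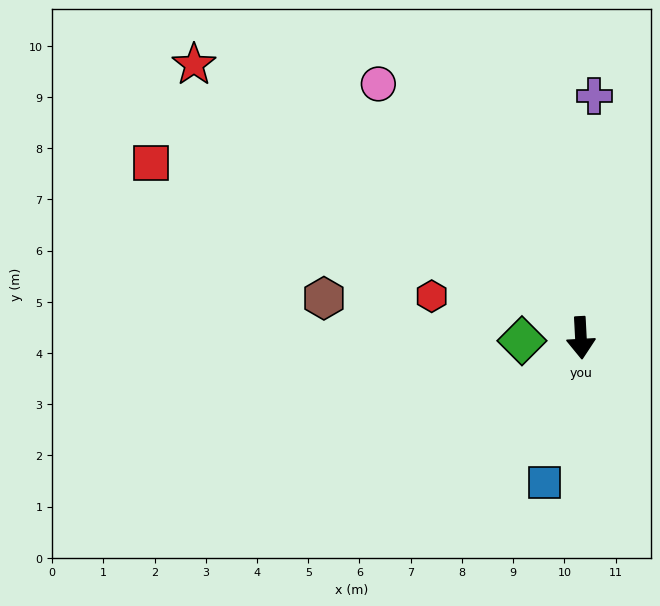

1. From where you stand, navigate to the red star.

turn right 128°, forward 9.2 m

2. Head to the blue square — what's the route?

turn right 17°, forward 2.9 m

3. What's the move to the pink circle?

turn right 144°, forward 6.3 m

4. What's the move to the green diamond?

turn right 90°, forward 1.2 m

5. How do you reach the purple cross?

turn left 174°, forward 4.7 m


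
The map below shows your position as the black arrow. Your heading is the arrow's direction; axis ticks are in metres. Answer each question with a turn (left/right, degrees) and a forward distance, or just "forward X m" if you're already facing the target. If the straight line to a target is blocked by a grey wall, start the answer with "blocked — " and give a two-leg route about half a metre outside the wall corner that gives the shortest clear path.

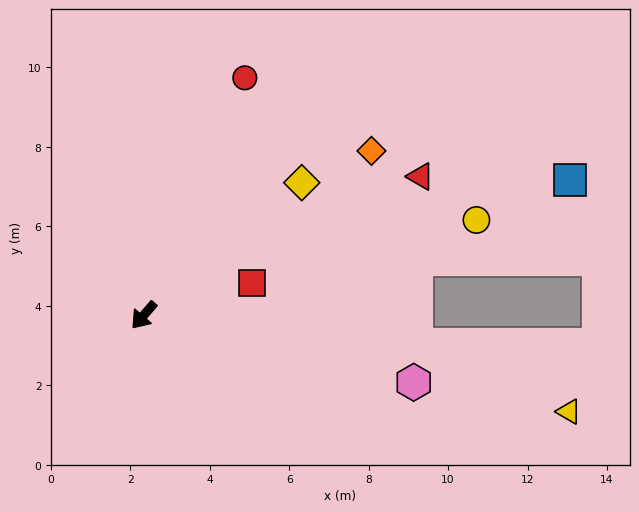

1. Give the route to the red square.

turn left 147°, forward 2.8 m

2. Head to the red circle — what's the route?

turn right 162°, forward 6.5 m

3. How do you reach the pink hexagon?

turn left 117°, forward 7.0 m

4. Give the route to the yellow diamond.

turn left 171°, forward 5.2 m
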